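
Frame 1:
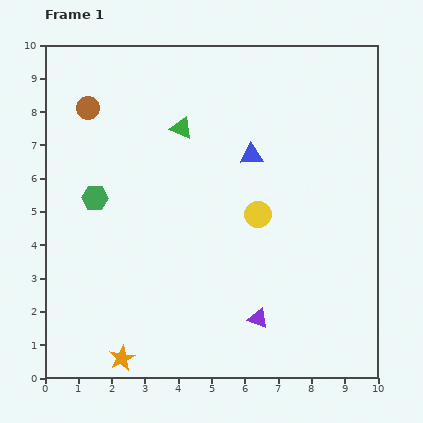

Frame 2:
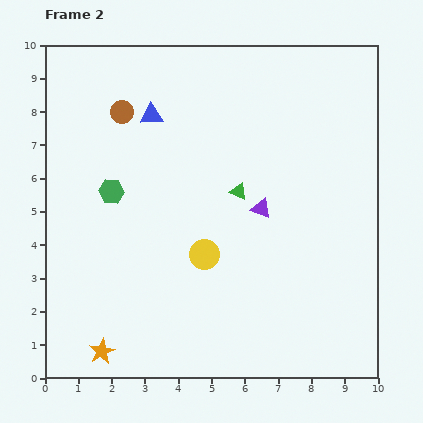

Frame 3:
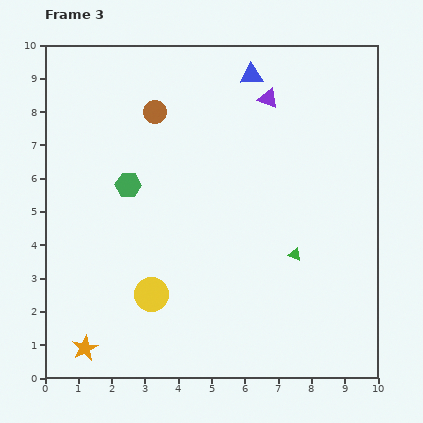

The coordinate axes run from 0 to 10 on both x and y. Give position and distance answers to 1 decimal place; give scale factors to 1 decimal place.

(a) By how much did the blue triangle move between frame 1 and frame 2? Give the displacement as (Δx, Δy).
(-3.0, 1.2)

The blue triangle was at (6.2, 6.7) in frame 1 and (3.2, 7.9) in frame 2.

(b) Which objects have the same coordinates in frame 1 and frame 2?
none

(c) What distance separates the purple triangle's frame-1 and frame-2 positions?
3.3

The purple triangle moved from (6.4, 1.8) to (6.5, 5.1), a distance of √(0.1² + 3.3²) ≈ 3.3.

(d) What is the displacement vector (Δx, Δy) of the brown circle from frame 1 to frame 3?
(2.0, -0.1)

The brown circle was at (1.3, 8.1) in frame 1 and (3.3, 8.0) in frame 3.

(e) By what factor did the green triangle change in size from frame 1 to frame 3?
0.6×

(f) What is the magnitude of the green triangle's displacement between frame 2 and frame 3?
2.5

The green triangle moved from (5.8, 5.6) to (7.5, 3.7), a distance of √(1.7² + 1.9²) ≈ 2.5.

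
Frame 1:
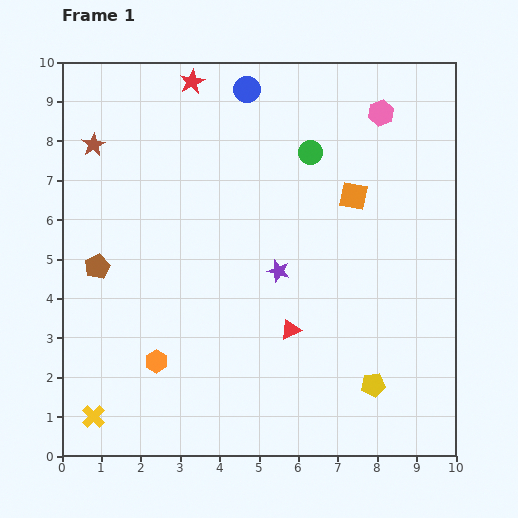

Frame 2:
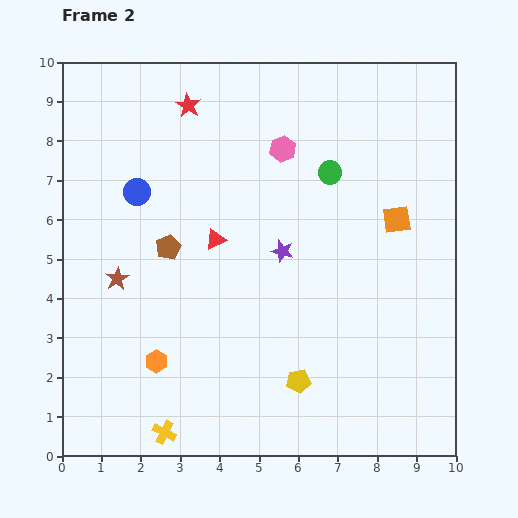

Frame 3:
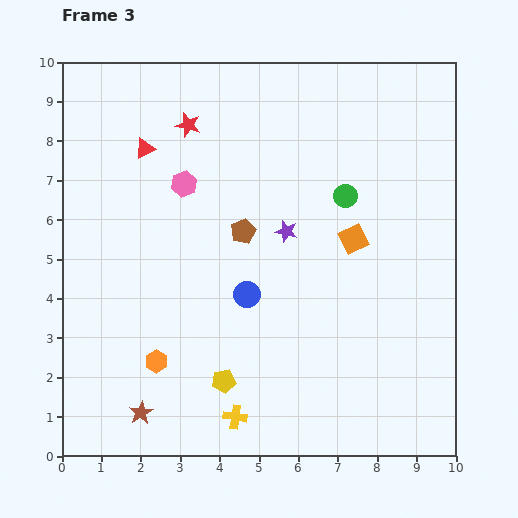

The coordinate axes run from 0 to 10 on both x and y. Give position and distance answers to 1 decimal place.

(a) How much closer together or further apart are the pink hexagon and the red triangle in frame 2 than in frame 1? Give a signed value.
-3.1

Distance in frame 1: 6.0. Distance in frame 2: 2.9.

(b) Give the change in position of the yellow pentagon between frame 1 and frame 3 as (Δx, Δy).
(-3.8, 0.1)

The yellow pentagon was at (7.9, 1.8) in frame 1 and (4.1, 1.9) in frame 3.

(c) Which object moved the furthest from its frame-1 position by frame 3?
the brown star

(moved 6.9; next 5.9)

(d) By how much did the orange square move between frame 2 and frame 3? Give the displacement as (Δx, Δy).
(-1.1, -0.5)

The orange square was at (8.5, 6.0) in frame 2 and (7.4, 5.5) in frame 3.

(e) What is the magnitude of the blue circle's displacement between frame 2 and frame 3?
3.8

The blue circle moved from (1.9, 6.7) to (4.7, 4.1), a distance of √(2.8² + 2.6²) ≈ 3.8.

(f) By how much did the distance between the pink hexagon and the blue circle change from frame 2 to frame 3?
-0.7

Distance in frame 2: 3.9. Distance in frame 3: 3.2.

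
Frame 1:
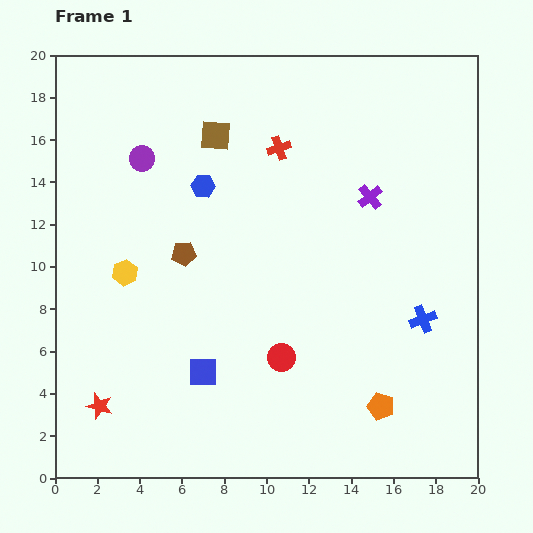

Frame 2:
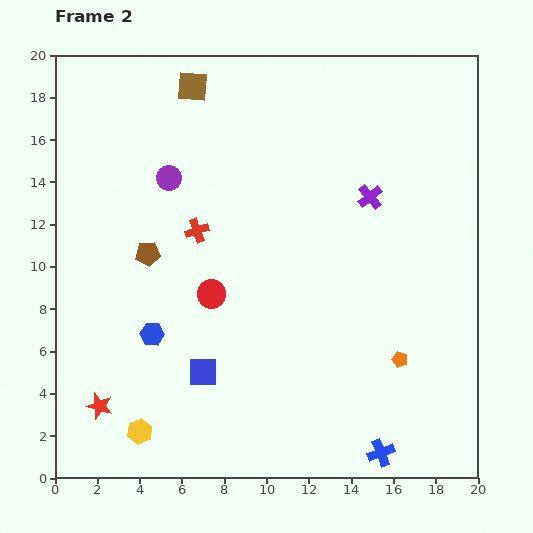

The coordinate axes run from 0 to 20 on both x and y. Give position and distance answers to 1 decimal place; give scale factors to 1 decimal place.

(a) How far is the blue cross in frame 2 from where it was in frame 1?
6.6

The blue cross moved from (17.4, 7.5) to (15.4, 1.2), a distance of √(2.0² + 6.3²) ≈ 6.6.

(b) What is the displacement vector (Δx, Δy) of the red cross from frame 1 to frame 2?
(-3.9, -3.9)

The red cross was at (10.6, 15.6) in frame 1 and (6.7, 11.7) in frame 2.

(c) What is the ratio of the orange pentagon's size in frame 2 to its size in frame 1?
0.6×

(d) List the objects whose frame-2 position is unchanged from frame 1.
the purple cross, the blue square, the red star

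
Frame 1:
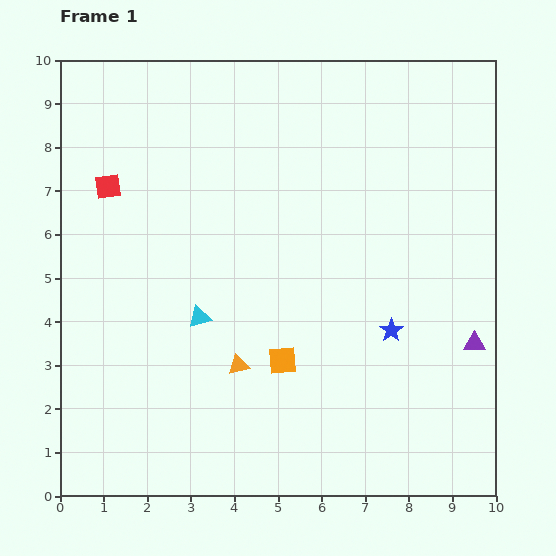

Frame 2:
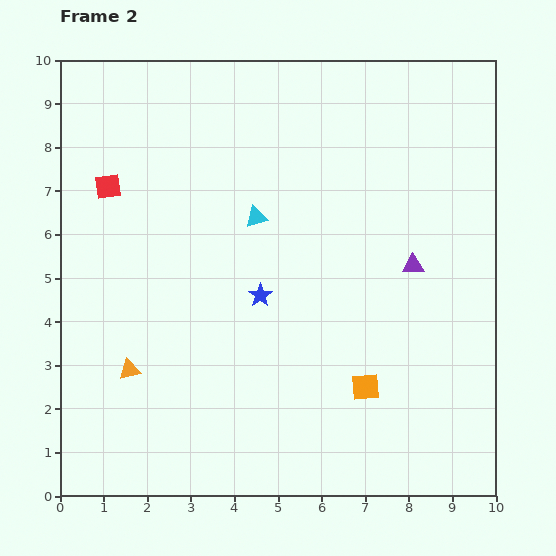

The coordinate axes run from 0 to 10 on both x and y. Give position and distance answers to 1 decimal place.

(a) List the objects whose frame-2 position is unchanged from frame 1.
the red square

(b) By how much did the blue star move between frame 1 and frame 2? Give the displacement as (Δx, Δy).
(-3.0, 0.8)

The blue star was at (7.6, 3.8) in frame 1 and (4.6, 4.6) in frame 2.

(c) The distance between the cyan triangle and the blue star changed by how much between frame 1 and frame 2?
-2.6

Distance in frame 1: 4.4. Distance in frame 2: 1.8.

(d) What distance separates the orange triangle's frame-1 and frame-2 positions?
2.5

The orange triangle moved from (4.1, 3.0) to (1.6, 2.9), a distance of √(2.5² + 0.1²) ≈ 2.5.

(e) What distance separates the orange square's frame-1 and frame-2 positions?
2.0

The orange square moved from (5.1, 3.1) to (7.0, 2.5), a distance of √(1.9² + 0.6²) ≈ 2.0.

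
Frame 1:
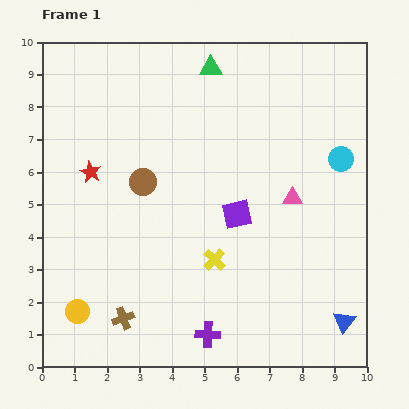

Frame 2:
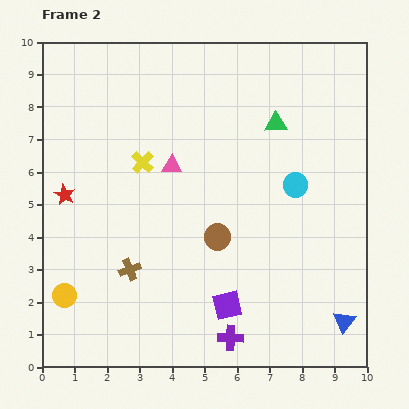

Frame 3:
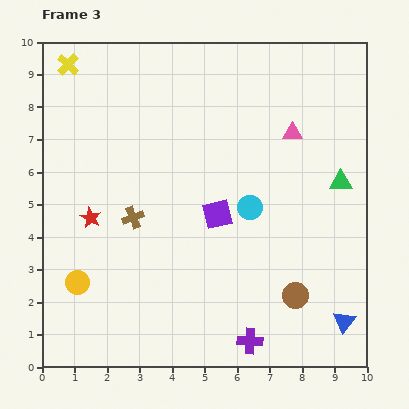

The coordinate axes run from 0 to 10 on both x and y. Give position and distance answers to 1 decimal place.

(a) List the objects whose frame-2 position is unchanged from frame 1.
the blue triangle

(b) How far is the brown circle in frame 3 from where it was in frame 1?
5.9

The brown circle moved from (3.1, 5.7) to (7.8, 2.2), a distance of √(4.7² + 3.5²) ≈ 5.9.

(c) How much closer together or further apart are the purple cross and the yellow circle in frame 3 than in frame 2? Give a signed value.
+0.3

Distance in frame 2: 5.3. Distance in frame 3: 5.6.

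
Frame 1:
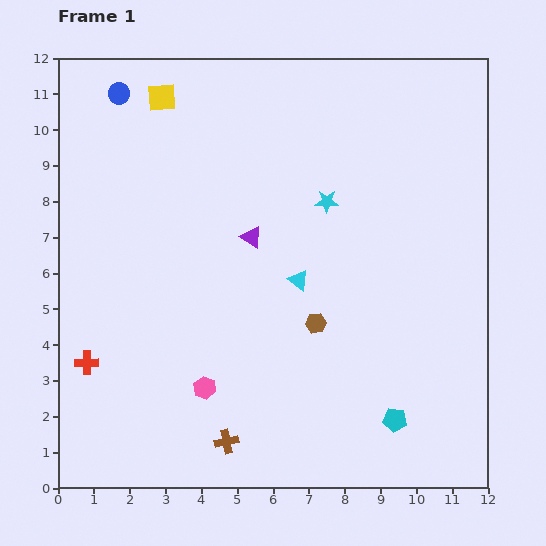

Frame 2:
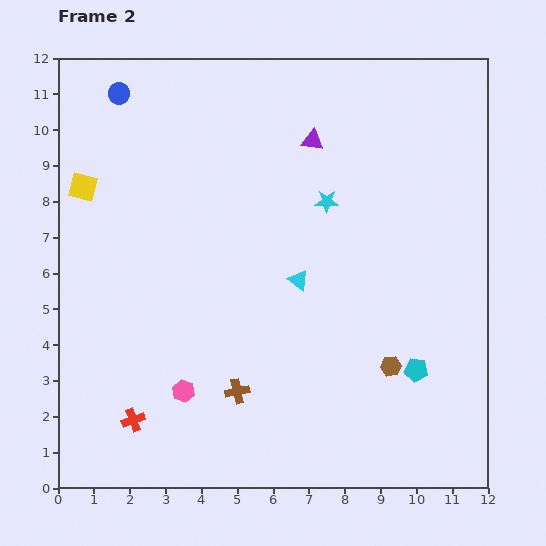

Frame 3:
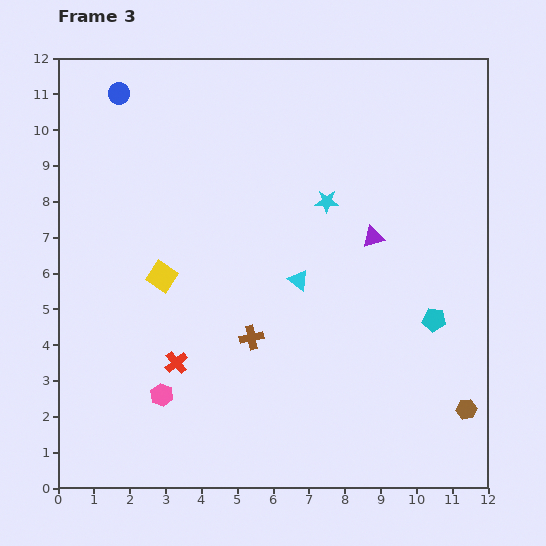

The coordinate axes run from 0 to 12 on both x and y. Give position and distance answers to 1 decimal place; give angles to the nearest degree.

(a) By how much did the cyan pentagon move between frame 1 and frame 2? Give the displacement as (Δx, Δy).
(0.6, 1.4)

The cyan pentagon was at (9.4, 1.9) in frame 1 and (10.0, 3.3) in frame 2.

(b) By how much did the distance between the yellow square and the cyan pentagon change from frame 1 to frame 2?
-0.5

Distance in frame 1: 11.1. Distance in frame 2: 10.6.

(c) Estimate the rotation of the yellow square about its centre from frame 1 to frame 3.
38° clockwise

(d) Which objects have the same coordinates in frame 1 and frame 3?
the cyan star, the cyan triangle, the blue circle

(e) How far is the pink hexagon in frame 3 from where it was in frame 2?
0.6

The pink hexagon moved from (3.5, 2.7) to (2.9, 2.6), a distance of √(0.6² + 0.1²) ≈ 0.6.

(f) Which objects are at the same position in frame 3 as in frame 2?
the cyan star, the cyan triangle, the blue circle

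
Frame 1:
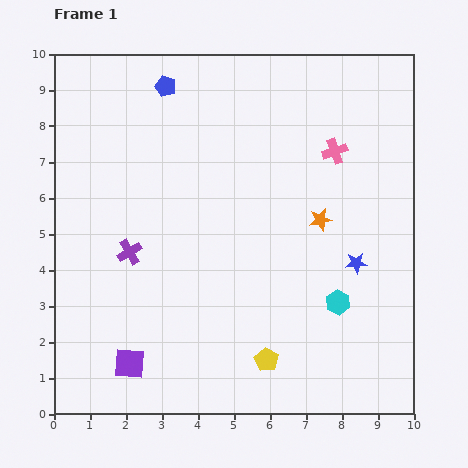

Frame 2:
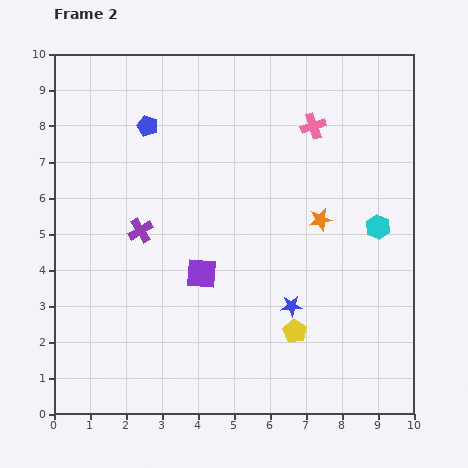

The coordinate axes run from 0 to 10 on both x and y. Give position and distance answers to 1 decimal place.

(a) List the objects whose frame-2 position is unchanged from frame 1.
the orange star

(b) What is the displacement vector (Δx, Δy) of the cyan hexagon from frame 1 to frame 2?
(1.1, 2.1)

The cyan hexagon was at (7.9, 3.1) in frame 1 and (9.0, 5.2) in frame 2.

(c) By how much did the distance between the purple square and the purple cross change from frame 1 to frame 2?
-1.0

Distance in frame 1: 3.1. Distance in frame 2: 2.1.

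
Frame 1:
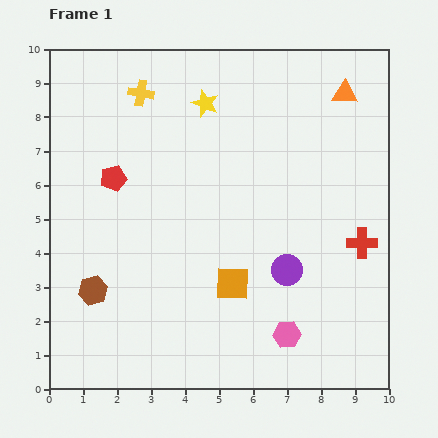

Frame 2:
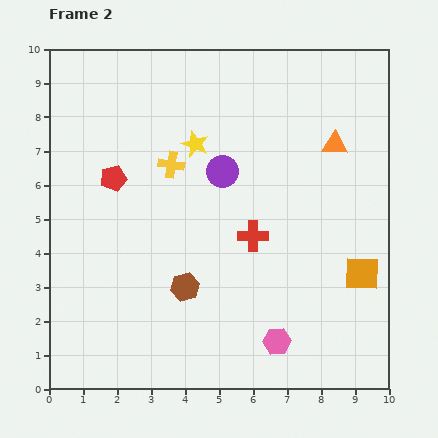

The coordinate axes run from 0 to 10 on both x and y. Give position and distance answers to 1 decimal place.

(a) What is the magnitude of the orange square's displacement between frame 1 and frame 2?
3.8

The orange square moved from (5.4, 3.1) to (9.2, 3.4), a distance of √(3.8² + 0.3²) ≈ 3.8.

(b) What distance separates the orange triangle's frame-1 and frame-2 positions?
1.5

The orange triangle moved from (8.7, 8.7) to (8.4, 7.2), a distance of √(0.3² + 1.5²) ≈ 1.5.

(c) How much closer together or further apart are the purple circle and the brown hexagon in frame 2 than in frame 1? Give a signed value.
-2.1

Distance in frame 1: 5.7. Distance in frame 2: 3.6.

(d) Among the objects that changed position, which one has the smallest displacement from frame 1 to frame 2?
the pink hexagon

(moved 0.4)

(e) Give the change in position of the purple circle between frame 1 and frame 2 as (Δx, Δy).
(-1.9, 2.9)

The purple circle was at (7.0, 3.5) in frame 1 and (5.1, 6.4) in frame 2.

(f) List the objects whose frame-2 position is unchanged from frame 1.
the red pentagon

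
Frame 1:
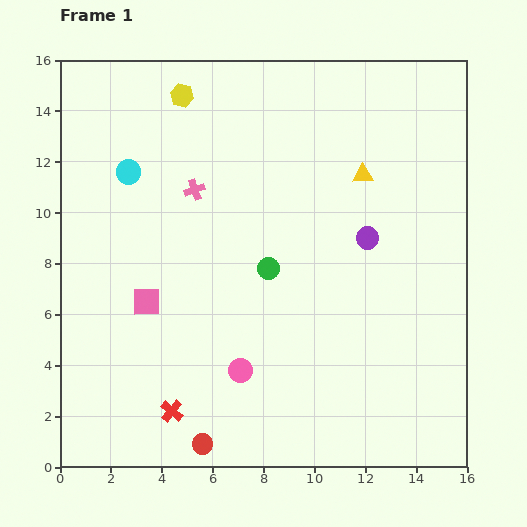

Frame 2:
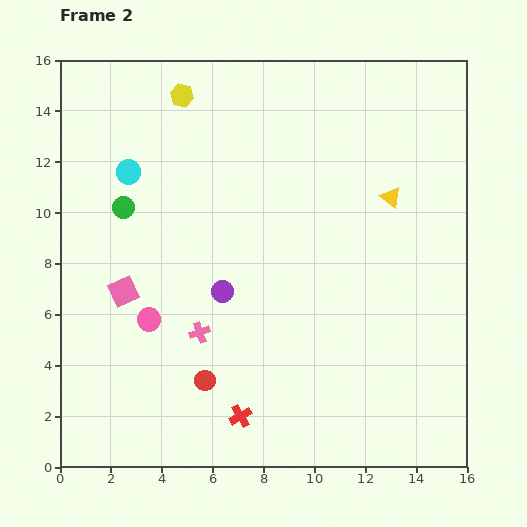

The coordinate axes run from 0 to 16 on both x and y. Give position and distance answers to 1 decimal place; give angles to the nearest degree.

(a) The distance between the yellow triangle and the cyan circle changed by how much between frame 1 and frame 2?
+1.1

Distance in frame 1: 9.2. Distance in frame 2: 10.3.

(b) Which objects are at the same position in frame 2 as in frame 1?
the cyan circle, the yellow hexagon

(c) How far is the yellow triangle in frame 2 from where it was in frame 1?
1.4

The yellow triangle moved from (11.9, 11.5) to (13.0, 10.6), a distance of √(1.1² + 0.9²) ≈ 1.4.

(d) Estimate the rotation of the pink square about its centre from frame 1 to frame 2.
23° counter-clockwise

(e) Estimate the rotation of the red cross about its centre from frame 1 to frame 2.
21° clockwise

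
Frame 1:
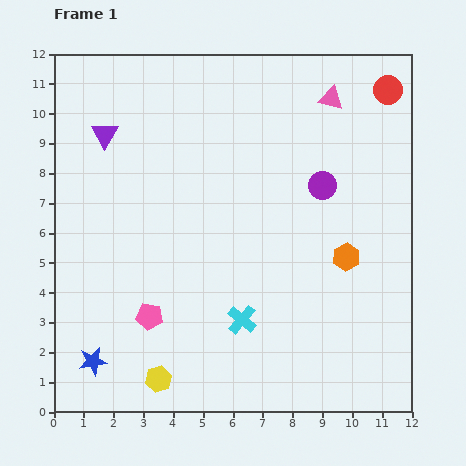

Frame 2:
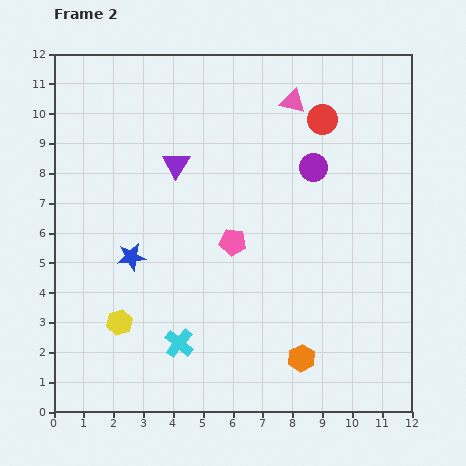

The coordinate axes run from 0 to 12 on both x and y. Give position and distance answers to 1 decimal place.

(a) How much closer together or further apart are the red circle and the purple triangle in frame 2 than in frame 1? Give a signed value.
-4.5

Distance in frame 1: 9.6. Distance in frame 2: 5.1.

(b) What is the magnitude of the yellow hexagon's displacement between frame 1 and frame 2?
2.3

The yellow hexagon moved from (3.5, 1.1) to (2.2, 3.0), a distance of √(1.3² + 1.9²) ≈ 2.3.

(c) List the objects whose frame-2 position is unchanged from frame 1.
none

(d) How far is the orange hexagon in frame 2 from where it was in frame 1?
3.7

The orange hexagon moved from (9.8, 5.2) to (8.3, 1.8), a distance of √(1.5² + 3.4²) ≈ 3.7.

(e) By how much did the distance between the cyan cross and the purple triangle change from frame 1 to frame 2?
-1.7

Distance in frame 1: 7.7. Distance in frame 2: 6.0.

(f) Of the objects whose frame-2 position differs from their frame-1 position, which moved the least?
the purple circle

(moved 0.7)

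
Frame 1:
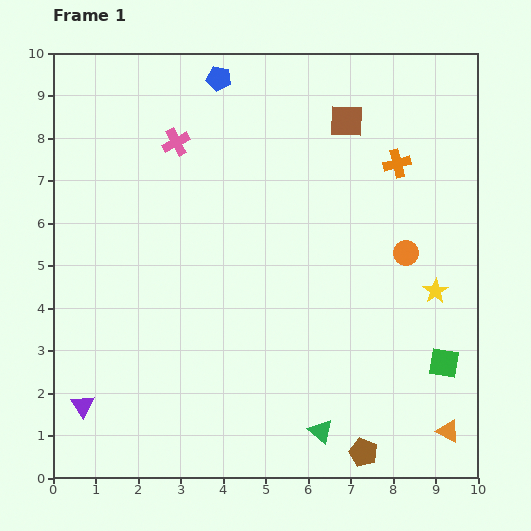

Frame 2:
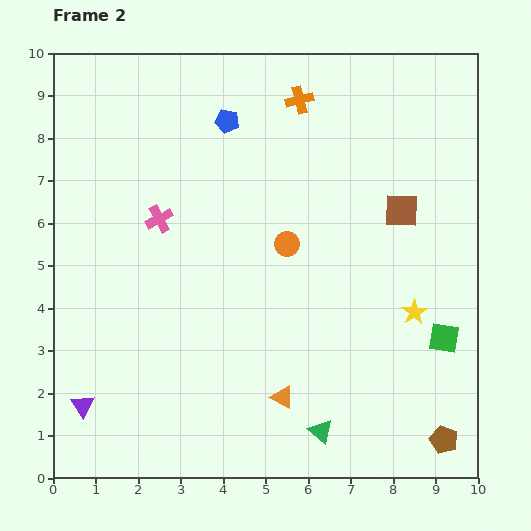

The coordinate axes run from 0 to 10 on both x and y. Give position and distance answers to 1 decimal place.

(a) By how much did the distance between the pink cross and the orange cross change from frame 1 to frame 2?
-0.9

Distance in frame 1: 5.2. Distance in frame 2: 4.3.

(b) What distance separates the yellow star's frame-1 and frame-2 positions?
0.7

The yellow star moved from (9.0, 4.4) to (8.5, 3.9), a distance of √(0.5² + 0.5²) ≈ 0.7.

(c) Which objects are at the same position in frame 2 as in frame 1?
the green triangle, the purple triangle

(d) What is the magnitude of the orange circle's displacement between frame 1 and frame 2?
2.8

The orange circle moved from (8.3, 5.3) to (5.5, 5.5), a distance of √(2.8² + 0.2²) ≈ 2.8.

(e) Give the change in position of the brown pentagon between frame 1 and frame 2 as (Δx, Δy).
(1.9, 0.3)

The brown pentagon was at (7.3, 0.6) in frame 1 and (9.2, 0.9) in frame 2.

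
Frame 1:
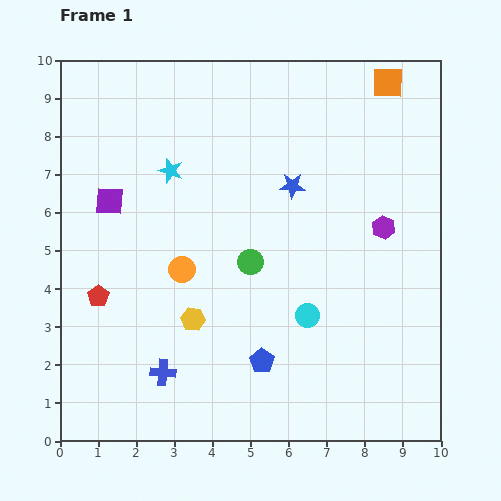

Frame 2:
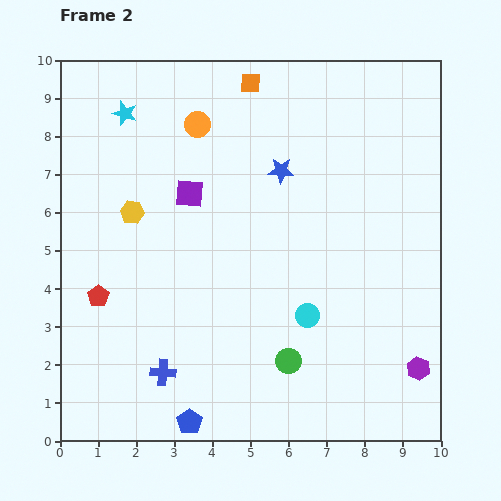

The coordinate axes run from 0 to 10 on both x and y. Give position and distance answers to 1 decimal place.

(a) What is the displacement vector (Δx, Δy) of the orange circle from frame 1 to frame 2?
(0.4, 3.8)

The orange circle was at (3.2, 4.5) in frame 1 and (3.6, 8.3) in frame 2.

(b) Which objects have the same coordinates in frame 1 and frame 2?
the red pentagon, the cyan circle, the blue cross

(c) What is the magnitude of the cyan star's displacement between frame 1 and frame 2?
1.9

The cyan star moved from (2.9, 7.1) to (1.7, 8.6), a distance of √(1.2² + 1.5²) ≈ 1.9.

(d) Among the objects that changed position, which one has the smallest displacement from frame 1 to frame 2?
the blue star

(moved 0.5)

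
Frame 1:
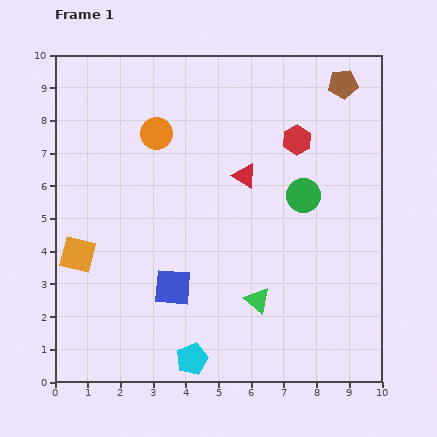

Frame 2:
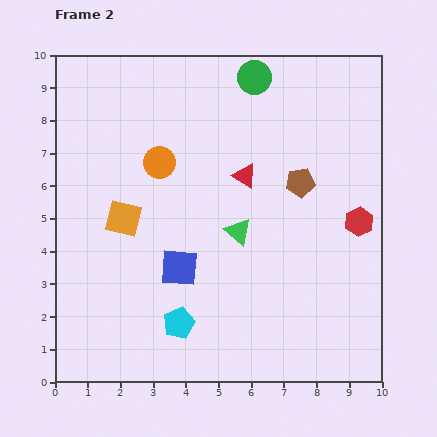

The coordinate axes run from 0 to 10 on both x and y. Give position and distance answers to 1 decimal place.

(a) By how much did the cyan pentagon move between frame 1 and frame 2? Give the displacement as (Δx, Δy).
(-0.4, 1.1)

The cyan pentagon was at (4.2, 0.7) in frame 1 and (3.8, 1.8) in frame 2.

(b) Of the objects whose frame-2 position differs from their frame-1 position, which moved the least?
the blue square

(moved 0.6)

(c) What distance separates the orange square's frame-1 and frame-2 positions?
1.8

The orange square moved from (0.7, 3.9) to (2.1, 5.0), a distance of √(1.4² + 1.1²) ≈ 1.8.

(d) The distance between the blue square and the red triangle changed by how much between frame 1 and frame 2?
-0.6

Distance in frame 1: 4.0. Distance in frame 2: 3.4.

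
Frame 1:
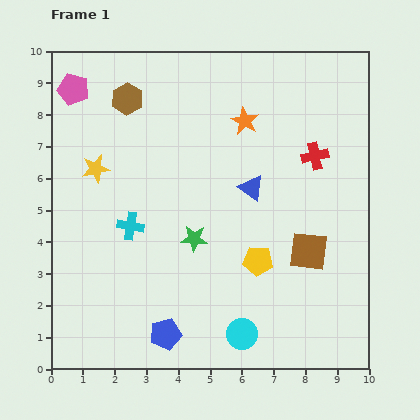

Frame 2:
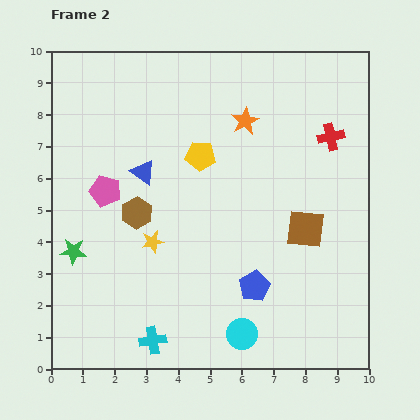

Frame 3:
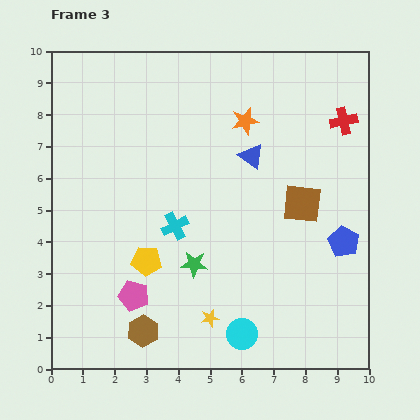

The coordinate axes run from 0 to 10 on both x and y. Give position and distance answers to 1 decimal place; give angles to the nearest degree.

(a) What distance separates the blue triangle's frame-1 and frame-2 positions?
3.4

The blue triangle moved from (6.3, 5.7) to (2.9, 6.2), a distance of √(3.4² + 0.5²) ≈ 3.4.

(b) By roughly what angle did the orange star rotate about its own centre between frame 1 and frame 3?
31° clockwise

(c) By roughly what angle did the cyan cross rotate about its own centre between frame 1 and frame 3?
36° counter-clockwise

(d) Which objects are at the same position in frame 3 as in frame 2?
the cyan circle, the orange star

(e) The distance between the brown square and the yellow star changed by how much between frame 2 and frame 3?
-0.2

Distance in frame 2: 4.8. Distance in frame 3: 4.6.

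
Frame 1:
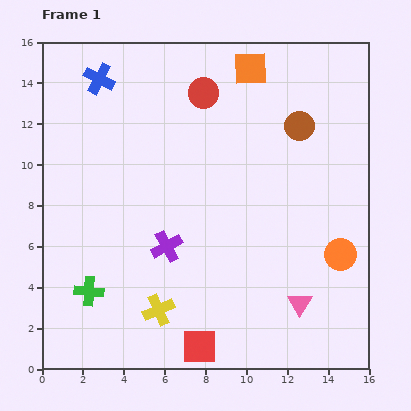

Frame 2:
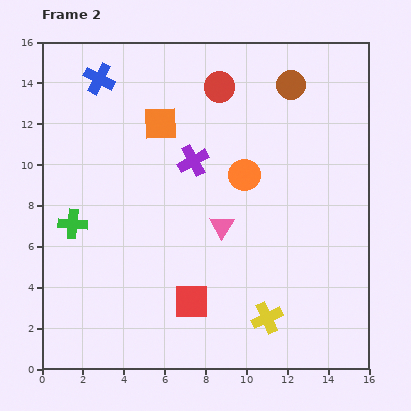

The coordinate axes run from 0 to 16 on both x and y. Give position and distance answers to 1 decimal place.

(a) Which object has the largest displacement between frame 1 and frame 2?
the orange circle

(moved 6.1; next 5.4)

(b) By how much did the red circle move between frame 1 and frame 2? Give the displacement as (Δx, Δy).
(0.8, 0.3)

The red circle was at (7.9, 13.5) in frame 1 and (8.7, 13.8) in frame 2.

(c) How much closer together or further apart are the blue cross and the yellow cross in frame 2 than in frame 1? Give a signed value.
+2.6

Distance in frame 1: 11.7. Distance in frame 2: 14.3.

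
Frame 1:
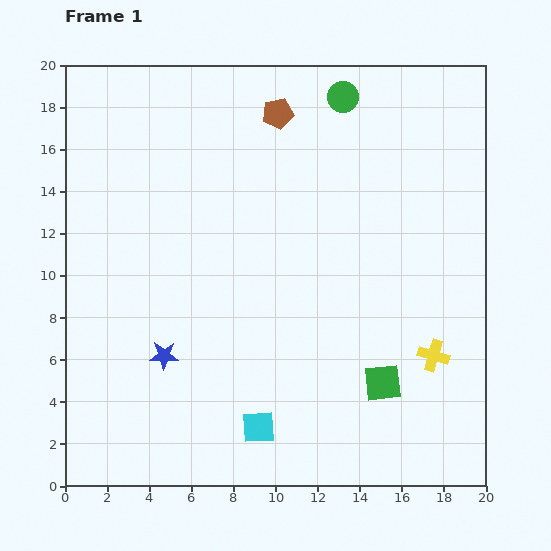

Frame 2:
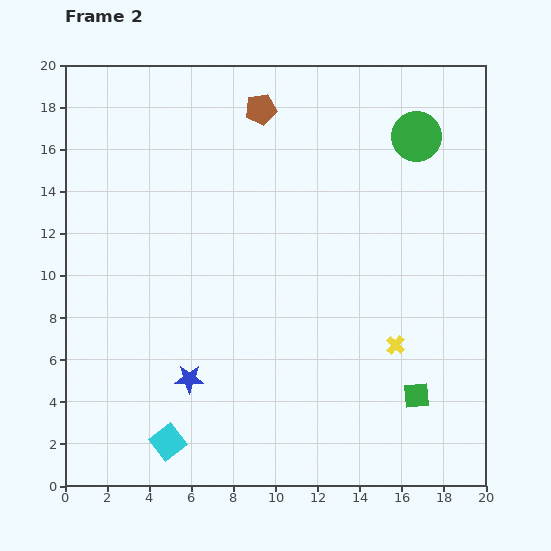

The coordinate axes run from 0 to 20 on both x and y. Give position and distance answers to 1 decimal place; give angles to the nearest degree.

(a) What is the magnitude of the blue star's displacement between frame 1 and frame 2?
1.6

The blue star moved from (4.7, 6.2) to (5.9, 5.1), a distance of √(1.2² + 1.1²) ≈ 1.6.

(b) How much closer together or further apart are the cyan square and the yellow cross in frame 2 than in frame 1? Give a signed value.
+2.7

Distance in frame 1: 9.0. Distance in frame 2: 11.7.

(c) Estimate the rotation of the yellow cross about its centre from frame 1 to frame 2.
26° clockwise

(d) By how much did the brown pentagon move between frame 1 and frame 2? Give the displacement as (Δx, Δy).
(-0.8, 0.2)

The brown pentagon was at (10.1, 17.7) in frame 1 and (9.3, 17.9) in frame 2.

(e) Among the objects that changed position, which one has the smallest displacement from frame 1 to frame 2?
the brown pentagon

(moved 0.8)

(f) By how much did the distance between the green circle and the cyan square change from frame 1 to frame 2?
+2.5

Distance in frame 1: 16.2. Distance in frame 2: 18.7.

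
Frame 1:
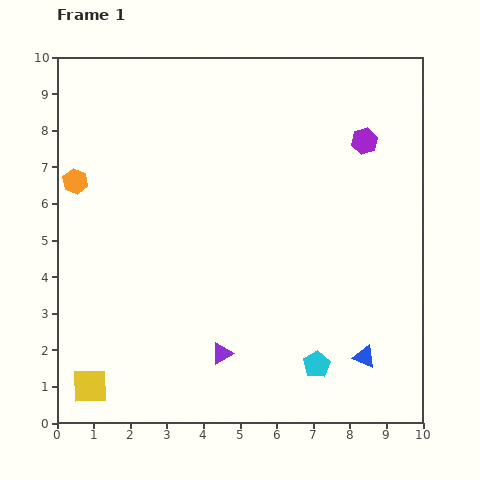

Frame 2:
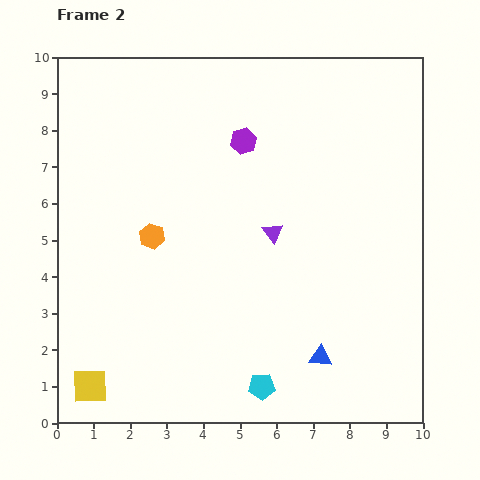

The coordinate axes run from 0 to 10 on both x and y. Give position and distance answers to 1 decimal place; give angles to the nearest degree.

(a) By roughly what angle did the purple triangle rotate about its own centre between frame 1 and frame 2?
34° counter-clockwise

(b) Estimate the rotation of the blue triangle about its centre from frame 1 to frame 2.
18° counter-clockwise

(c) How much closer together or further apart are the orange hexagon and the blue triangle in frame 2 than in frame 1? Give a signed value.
-3.5

Distance in frame 1: 9.2. Distance in frame 2: 5.7.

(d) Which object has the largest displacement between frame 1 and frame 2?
the purple triangle

(moved 3.6; next 3.3)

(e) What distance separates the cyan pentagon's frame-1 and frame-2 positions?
1.6

The cyan pentagon moved from (7.1, 1.6) to (5.6, 1.0), a distance of √(1.5² + 0.6²) ≈ 1.6.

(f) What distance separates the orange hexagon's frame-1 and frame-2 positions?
2.6

The orange hexagon moved from (0.5, 6.6) to (2.6, 5.1), a distance of √(2.1² + 1.5²) ≈ 2.6.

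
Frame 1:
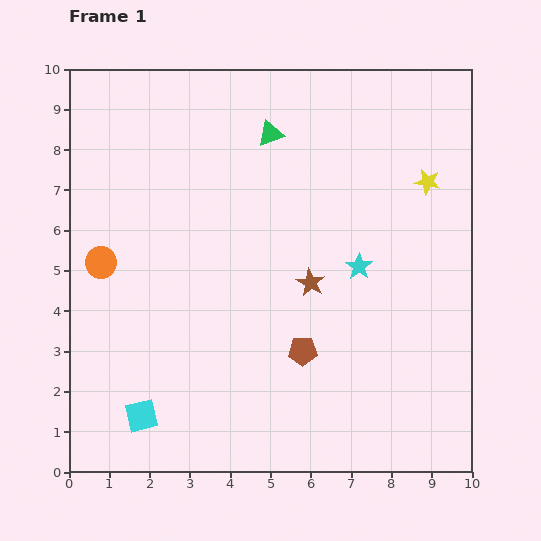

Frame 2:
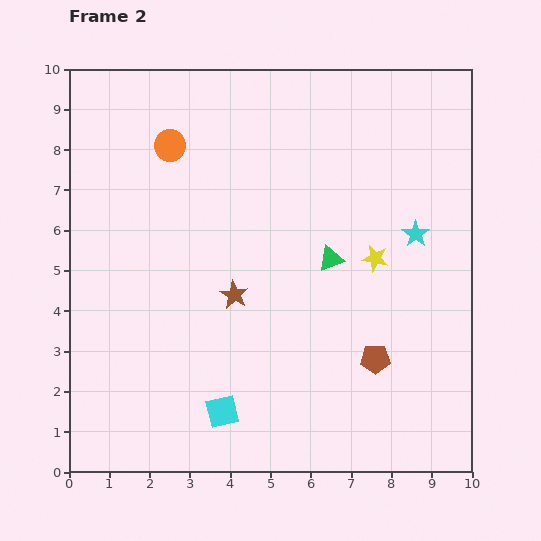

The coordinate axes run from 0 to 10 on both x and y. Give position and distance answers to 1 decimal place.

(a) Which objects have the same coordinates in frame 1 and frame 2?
none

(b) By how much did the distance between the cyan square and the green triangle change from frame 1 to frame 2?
-3.0

Distance in frame 1: 7.7. Distance in frame 2: 4.7.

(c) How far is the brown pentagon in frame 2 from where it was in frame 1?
1.8

The brown pentagon moved from (5.8, 3.0) to (7.6, 2.8), a distance of √(1.8² + 0.2²) ≈ 1.8.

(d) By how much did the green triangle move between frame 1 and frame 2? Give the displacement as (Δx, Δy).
(1.5, -3.1)

The green triangle was at (5.0, 8.4) in frame 1 and (6.5, 5.3) in frame 2.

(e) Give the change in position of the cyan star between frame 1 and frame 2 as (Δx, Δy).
(1.4, 0.8)

The cyan star was at (7.2, 5.1) in frame 1 and (8.6, 5.9) in frame 2.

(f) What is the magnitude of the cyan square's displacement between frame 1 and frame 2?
2.0

The cyan square moved from (1.8, 1.4) to (3.8, 1.5), a distance of √(2.0² + 0.1²) ≈ 2.0.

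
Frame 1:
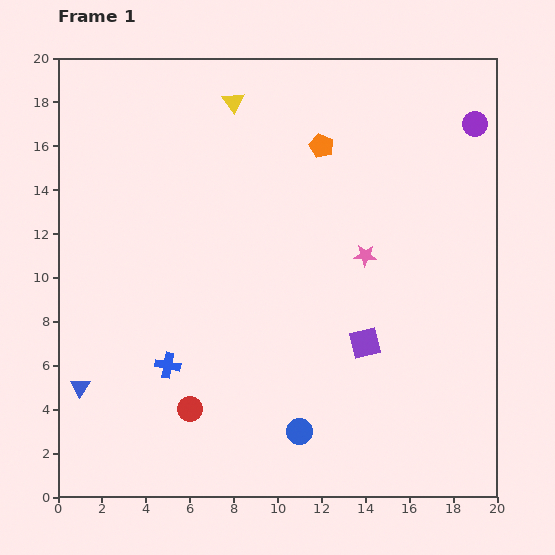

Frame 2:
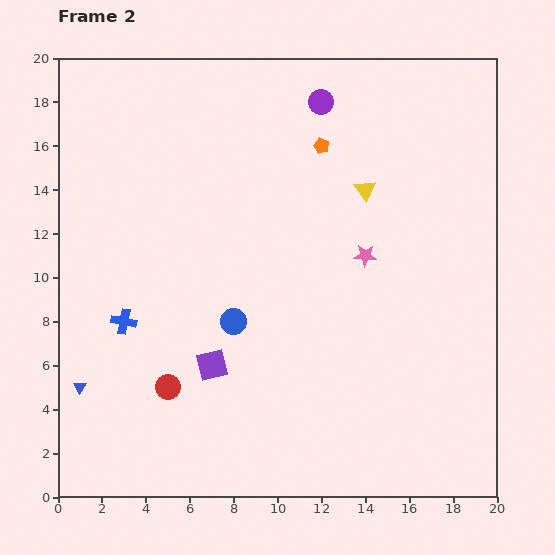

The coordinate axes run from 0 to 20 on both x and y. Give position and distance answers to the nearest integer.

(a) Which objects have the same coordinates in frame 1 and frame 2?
the orange pentagon, the pink star, the blue triangle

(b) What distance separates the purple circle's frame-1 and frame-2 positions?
7

The purple circle moved from (19, 17) to (12, 18), a distance of √(7² + 1²) ≈ 7.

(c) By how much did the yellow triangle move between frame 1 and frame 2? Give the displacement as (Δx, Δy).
(6, -4)

The yellow triangle was at (8, 18) in frame 1 and (14, 14) in frame 2.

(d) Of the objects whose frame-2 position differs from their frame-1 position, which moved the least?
the red circle

(moved 1)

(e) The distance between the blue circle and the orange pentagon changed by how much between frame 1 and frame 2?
-4

Distance in frame 1: 13. Distance in frame 2: 9.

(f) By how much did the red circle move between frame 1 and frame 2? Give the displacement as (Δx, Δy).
(-1, 1)

The red circle was at (6, 4) in frame 1 and (5, 5) in frame 2.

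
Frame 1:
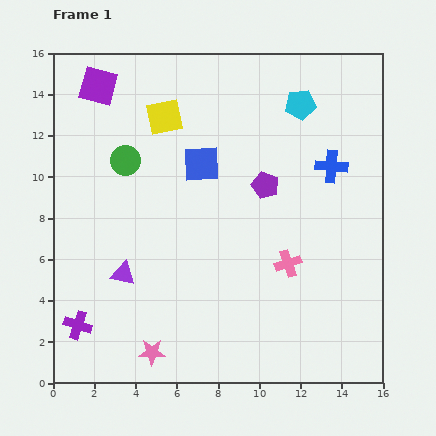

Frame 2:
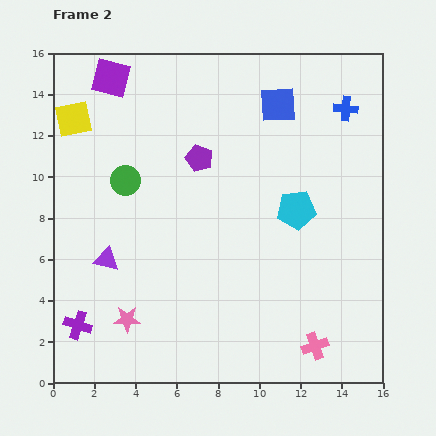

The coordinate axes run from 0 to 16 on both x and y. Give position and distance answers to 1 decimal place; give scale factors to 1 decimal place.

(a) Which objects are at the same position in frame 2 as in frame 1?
the purple cross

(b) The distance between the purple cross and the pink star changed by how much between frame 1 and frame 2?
-1.4

Distance in frame 1: 3.8. Distance in frame 2: 2.4.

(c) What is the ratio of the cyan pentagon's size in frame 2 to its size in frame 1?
1.3×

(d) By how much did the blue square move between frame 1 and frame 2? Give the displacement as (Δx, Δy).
(3.7, 2.9)

The blue square was at (7.2, 10.6) in frame 1 and (10.9, 13.5) in frame 2.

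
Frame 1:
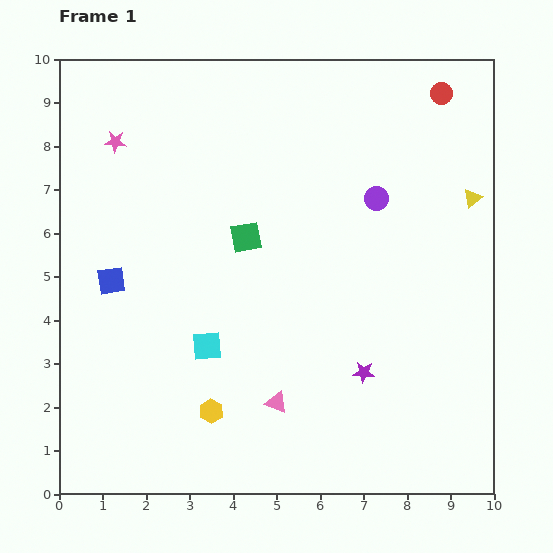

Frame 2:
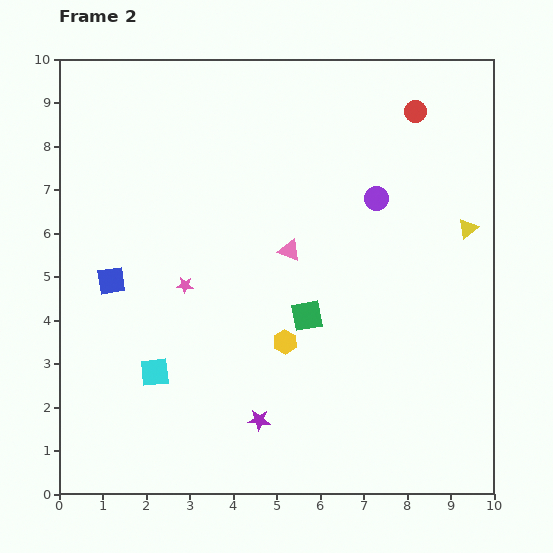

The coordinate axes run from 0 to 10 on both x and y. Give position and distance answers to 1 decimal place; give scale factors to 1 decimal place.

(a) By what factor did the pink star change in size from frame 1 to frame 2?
0.8×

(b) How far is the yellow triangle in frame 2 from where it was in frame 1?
0.7

The yellow triangle moved from (9.5, 6.8) to (9.4, 6.1), a distance of √(0.1² + 0.7²) ≈ 0.7.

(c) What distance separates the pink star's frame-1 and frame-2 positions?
3.7

The pink star moved from (1.3, 8.1) to (2.9, 4.8), a distance of √(1.6² + 3.3²) ≈ 3.7.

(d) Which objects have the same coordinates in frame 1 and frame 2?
the purple circle, the blue square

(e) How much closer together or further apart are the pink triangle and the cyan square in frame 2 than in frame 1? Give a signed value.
+2.1

Distance in frame 1: 2.1. Distance in frame 2: 4.2.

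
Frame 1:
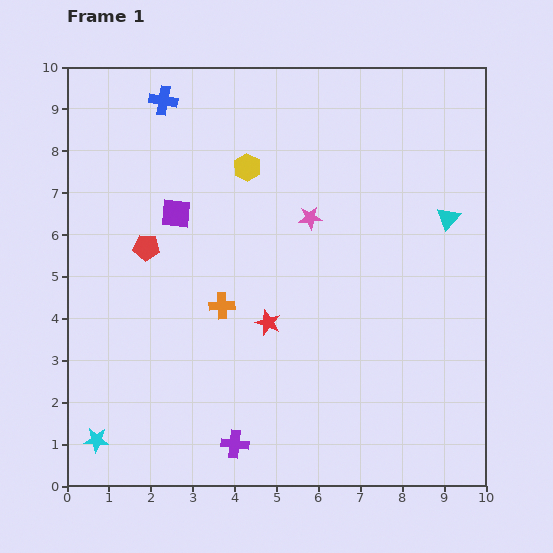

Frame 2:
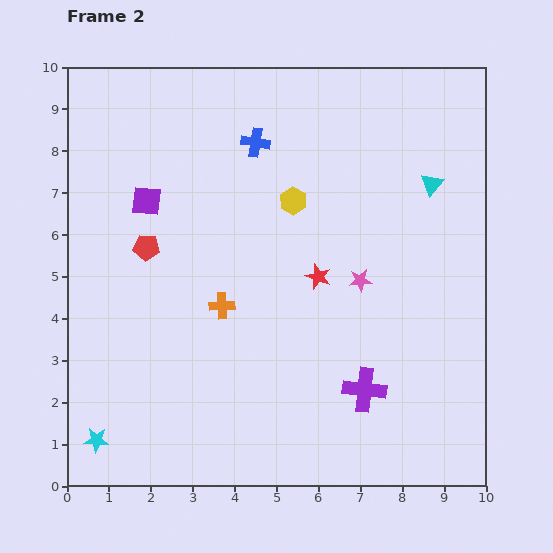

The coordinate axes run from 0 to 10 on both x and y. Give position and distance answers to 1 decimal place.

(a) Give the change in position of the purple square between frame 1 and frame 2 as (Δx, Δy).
(-0.7, 0.3)

The purple square was at (2.6, 6.5) in frame 1 and (1.9, 6.8) in frame 2.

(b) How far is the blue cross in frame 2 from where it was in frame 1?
2.4

The blue cross moved from (2.3, 9.2) to (4.5, 8.2), a distance of √(2.2² + 1.0²) ≈ 2.4.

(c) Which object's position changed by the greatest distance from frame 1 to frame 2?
the purple cross

(moved 3.4; next 2.4)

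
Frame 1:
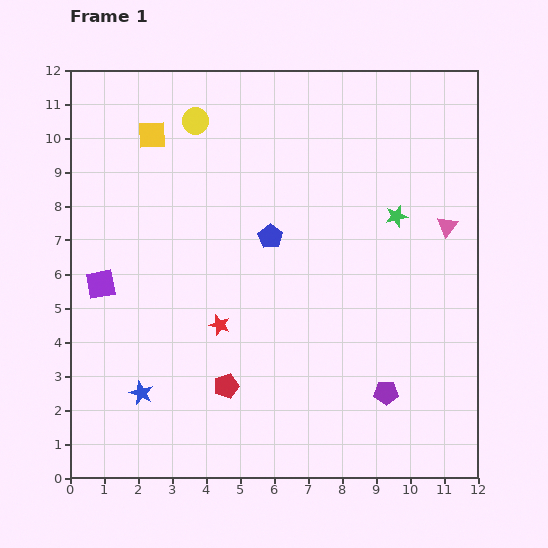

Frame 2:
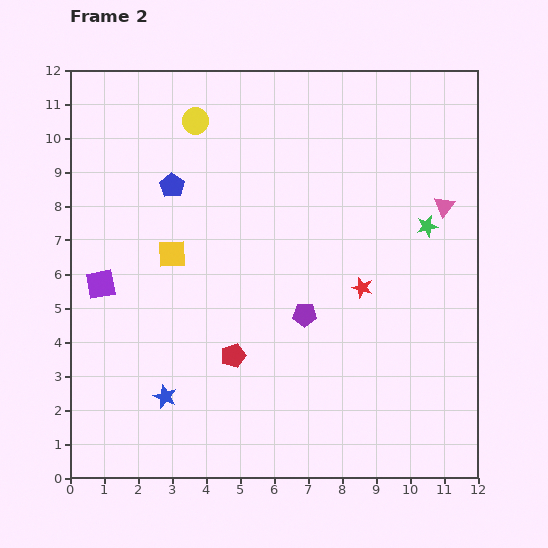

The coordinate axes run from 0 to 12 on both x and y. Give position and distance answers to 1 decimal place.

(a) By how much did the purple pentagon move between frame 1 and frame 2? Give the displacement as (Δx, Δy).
(-2.4, 2.3)

The purple pentagon was at (9.3, 2.5) in frame 1 and (6.9, 4.8) in frame 2.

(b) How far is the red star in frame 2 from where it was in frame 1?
4.3

The red star moved from (4.4, 4.5) to (8.6, 5.6), a distance of √(4.2² + 1.1²) ≈ 4.3.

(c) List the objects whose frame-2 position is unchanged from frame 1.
the yellow circle, the purple square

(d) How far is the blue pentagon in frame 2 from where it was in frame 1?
3.3

The blue pentagon moved from (5.9, 7.1) to (3.0, 8.6), a distance of √(2.9² + 1.5²) ≈ 3.3.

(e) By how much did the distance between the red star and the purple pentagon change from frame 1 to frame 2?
-3.4

Distance in frame 1: 5.3. Distance in frame 2: 1.9.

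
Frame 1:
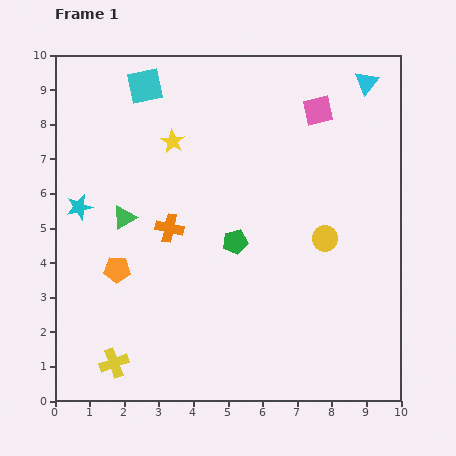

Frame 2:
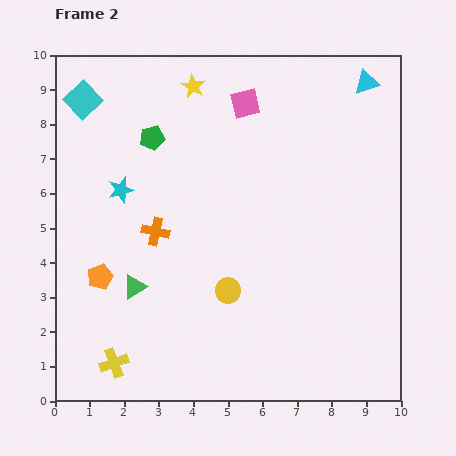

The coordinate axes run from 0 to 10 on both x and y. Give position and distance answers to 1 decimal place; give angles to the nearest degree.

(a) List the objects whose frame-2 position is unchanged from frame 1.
the cyan triangle, the yellow cross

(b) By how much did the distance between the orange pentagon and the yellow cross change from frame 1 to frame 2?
-0.2

Distance in frame 1: 2.7. Distance in frame 2: 2.5.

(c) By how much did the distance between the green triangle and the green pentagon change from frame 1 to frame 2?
+1.0

Distance in frame 1: 3.3. Distance in frame 2: 4.3.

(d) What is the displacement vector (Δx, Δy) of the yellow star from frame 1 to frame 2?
(0.6, 1.6)

The yellow star was at (3.4, 7.5) in frame 1 and (4.0, 9.1) in frame 2.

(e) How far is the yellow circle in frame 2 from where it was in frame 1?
3.2

The yellow circle moved from (7.8, 4.7) to (5.0, 3.2), a distance of √(2.8² + 1.5²) ≈ 3.2.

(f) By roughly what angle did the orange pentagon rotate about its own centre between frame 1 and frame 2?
25° counter-clockwise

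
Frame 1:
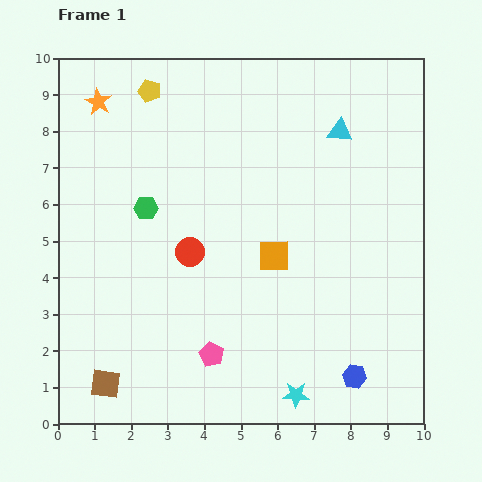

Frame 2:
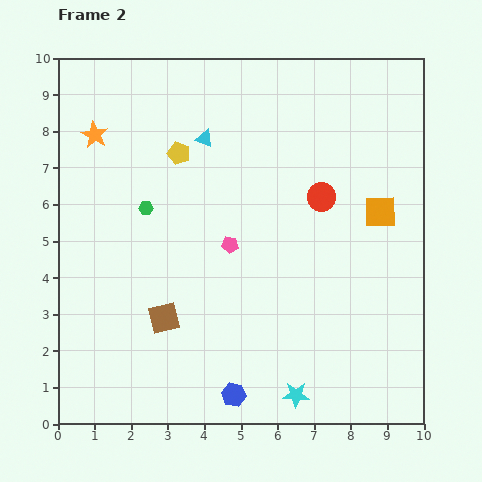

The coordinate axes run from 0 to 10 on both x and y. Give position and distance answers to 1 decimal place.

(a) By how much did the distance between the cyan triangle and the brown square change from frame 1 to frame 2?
-4.4

Distance in frame 1: 9.4. Distance in frame 2: 5.0.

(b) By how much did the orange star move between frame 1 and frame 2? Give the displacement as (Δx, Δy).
(-0.1, -0.9)

The orange star was at (1.1, 8.8) in frame 1 and (1.0, 7.9) in frame 2.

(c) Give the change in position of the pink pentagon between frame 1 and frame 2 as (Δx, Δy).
(0.5, 3.0)

The pink pentagon was at (4.2, 1.9) in frame 1 and (4.7, 4.9) in frame 2.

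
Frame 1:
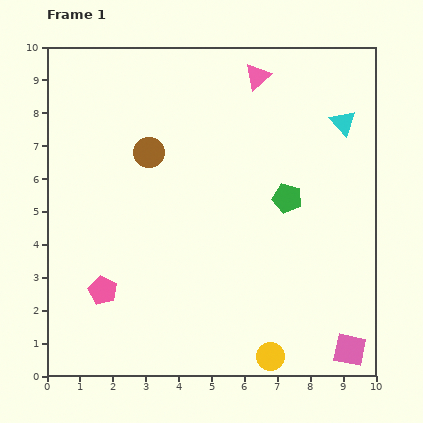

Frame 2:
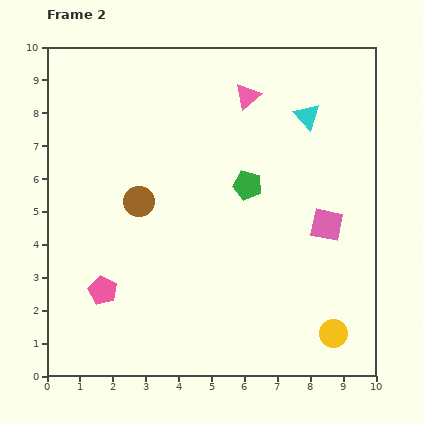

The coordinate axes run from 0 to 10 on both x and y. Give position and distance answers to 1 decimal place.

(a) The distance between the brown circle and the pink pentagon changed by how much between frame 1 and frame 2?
-1.5

Distance in frame 1: 4.4. Distance in frame 2: 2.9.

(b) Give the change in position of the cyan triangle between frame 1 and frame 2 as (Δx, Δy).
(-1.1, 0.2)

The cyan triangle was at (9.0, 7.7) in frame 1 and (7.9, 7.9) in frame 2.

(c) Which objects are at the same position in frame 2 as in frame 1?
the pink pentagon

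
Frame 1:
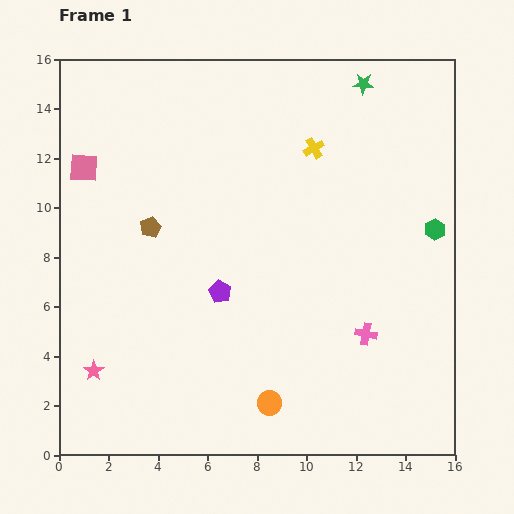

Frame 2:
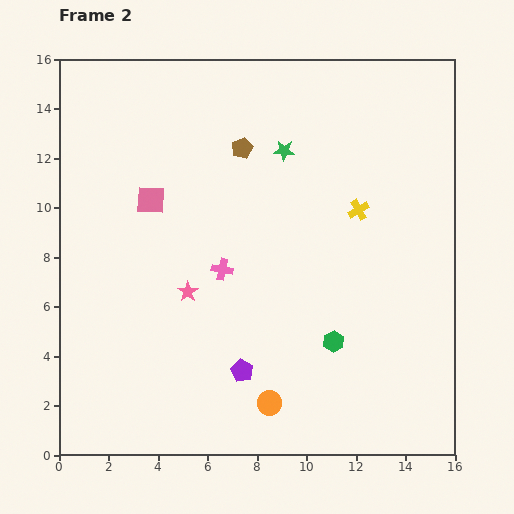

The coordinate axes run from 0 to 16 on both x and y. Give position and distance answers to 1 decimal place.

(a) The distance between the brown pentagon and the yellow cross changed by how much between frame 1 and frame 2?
-2.0

Distance in frame 1: 7.3. Distance in frame 2: 5.3.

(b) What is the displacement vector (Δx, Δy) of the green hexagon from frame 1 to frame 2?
(-4.1, -4.5)

The green hexagon was at (15.2, 9.1) in frame 1 and (11.1, 4.6) in frame 2.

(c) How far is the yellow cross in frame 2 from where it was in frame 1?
3.1

The yellow cross moved from (10.3, 12.4) to (12.1, 9.9), a distance of √(1.8² + 2.5²) ≈ 3.1.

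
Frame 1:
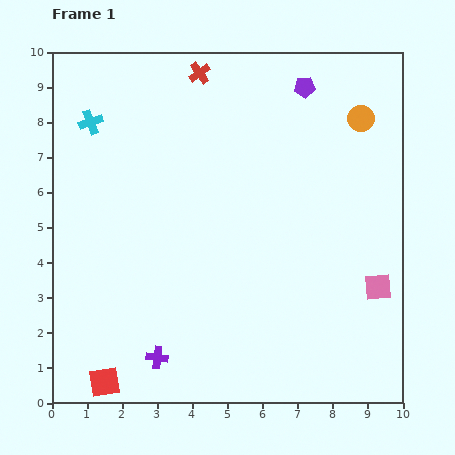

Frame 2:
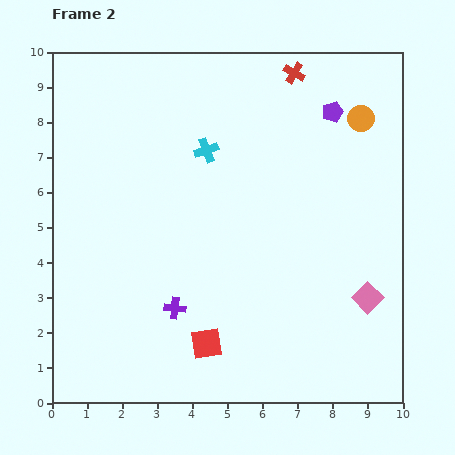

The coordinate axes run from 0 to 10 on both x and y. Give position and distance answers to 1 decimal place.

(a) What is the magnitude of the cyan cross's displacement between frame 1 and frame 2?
3.4

The cyan cross moved from (1.1, 8.0) to (4.4, 7.2), a distance of √(3.3² + 0.8²) ≈ 3.4.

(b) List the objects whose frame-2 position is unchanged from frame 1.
the orange circle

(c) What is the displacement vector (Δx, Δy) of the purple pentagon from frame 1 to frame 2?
(0.8, -0.7)

The purple pentagon was at (7.2, 9.0) in frame 1 and (8.0, 8.3) in frame 2.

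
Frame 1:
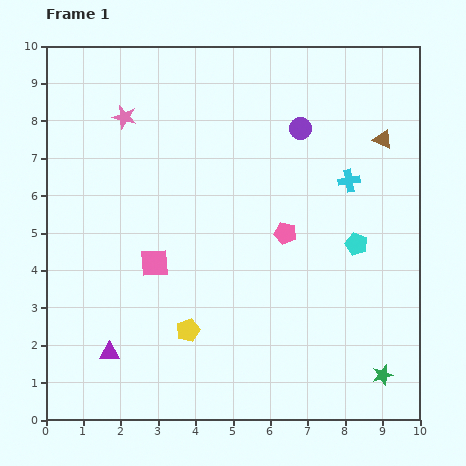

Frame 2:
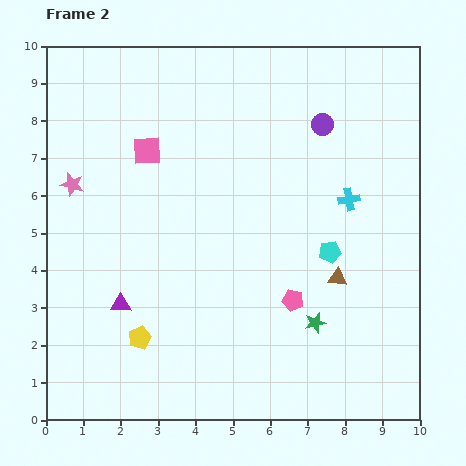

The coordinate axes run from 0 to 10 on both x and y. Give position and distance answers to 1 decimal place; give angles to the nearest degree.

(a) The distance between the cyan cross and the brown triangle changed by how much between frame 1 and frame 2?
+0.7

Distance in frame 1: 1.4. Distance in frame 2: 2.1.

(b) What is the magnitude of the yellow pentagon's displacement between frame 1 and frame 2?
1.3

The yellow pentagon moved from (3.8, 2.4) to (2.5, 2.2), a distance of √(1.3² + 0.2²) ≈ 1.3.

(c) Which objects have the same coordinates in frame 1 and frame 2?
none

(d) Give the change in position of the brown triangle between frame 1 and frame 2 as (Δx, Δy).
(-1.2, -3.7)

The brown triangle was at (9.0, 7.5) in frame 1 and (7.8, 3.8) in frame 2.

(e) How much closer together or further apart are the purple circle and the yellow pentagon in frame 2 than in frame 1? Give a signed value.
+1.3

Distance in frame 1: 6.2. Distance in frame 2: 7.5.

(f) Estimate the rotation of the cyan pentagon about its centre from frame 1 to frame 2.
31° counter-clockwise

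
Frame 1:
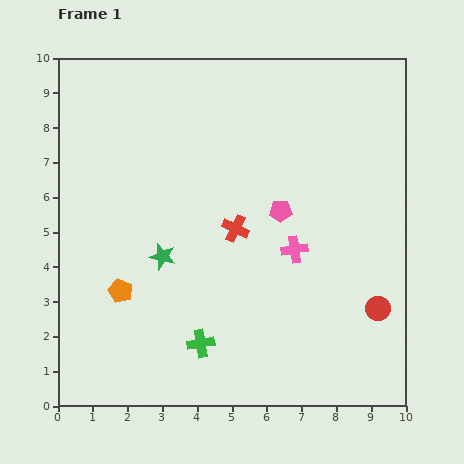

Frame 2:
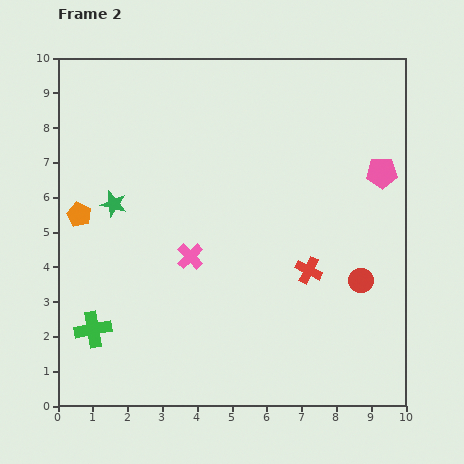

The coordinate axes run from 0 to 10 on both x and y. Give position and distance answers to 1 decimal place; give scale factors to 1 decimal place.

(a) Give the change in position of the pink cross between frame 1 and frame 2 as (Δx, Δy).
(-3.0, -0.2)

The pink cross was at (6.8, 4.5) in frame 1 and (3.8, 4.3) in frame 2.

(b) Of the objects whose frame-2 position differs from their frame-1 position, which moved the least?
the red circle

(moved 0.9)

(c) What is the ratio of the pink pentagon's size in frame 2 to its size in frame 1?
1.4×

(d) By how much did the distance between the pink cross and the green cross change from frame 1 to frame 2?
-0.3

Distance in frame 1: 3.8. Distance in frame 2: 3.5.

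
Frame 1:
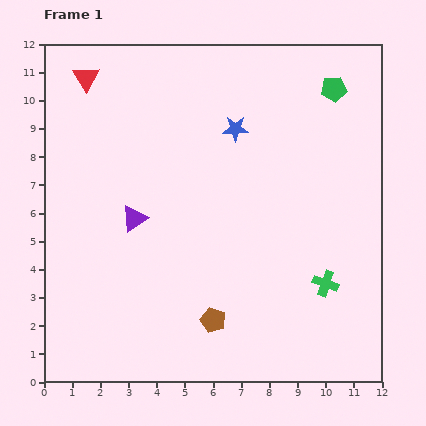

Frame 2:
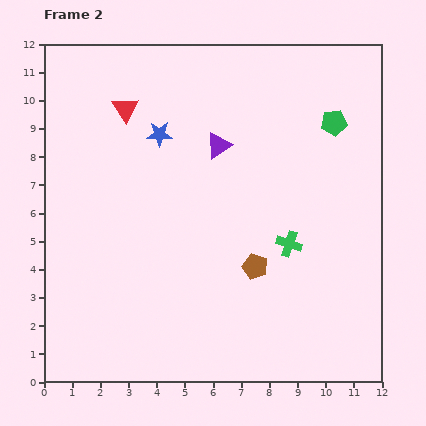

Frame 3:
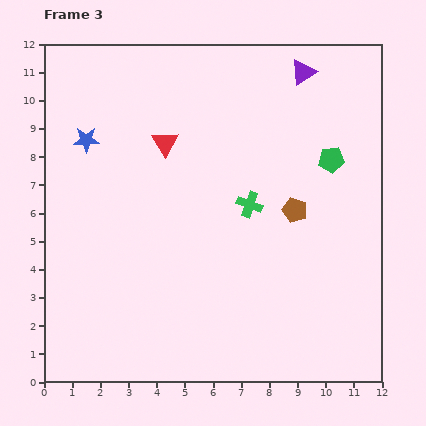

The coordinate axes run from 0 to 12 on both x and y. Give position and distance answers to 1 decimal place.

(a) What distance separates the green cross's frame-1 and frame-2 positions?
1.9

The green cross moved from (10.0, 3.5) to (8.7, 4.9), a distance of √(1.3² + 1.4²) ≈ 1.9.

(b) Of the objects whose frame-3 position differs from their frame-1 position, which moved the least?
the green pentagon

(moved 2.5)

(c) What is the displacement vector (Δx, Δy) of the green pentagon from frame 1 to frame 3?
(-0.1, -2.5)

The green pentagon was at (10.3, 10.4) in frame 1 and (10.2, 7.9) in frame 3.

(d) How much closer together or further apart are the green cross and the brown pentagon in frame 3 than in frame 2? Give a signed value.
+0.2

Distance in frame 2: 1.4. Distance in frame 3: 1.6.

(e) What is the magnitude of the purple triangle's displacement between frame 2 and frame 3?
4.0

The purple triangle moved from (6.2, 8.4) to (9.2, 11.0), a distance of √(3.0² + 2.6²) ≈ 4.0.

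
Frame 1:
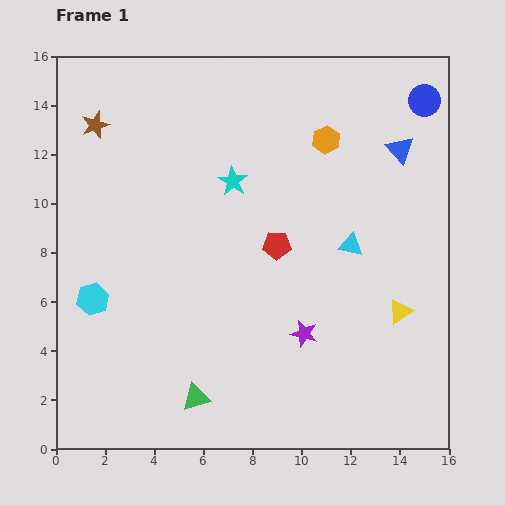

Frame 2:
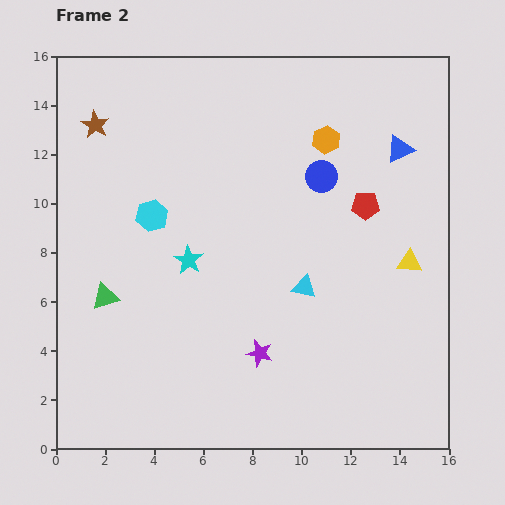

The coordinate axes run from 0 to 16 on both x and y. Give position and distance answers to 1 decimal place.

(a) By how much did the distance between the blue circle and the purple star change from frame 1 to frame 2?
-3.1

Distance in frame 1: 10.7. Distance in frame 2: 7.6.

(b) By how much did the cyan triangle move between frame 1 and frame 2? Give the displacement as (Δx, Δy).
(-1.9, -1.7)

The cyan triangle was at (12.0, 8.3) in frame 1 and (10.1, 6.6) in frame 2.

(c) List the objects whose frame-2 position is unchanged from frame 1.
the blue triangle, the brown star, the orange hexagon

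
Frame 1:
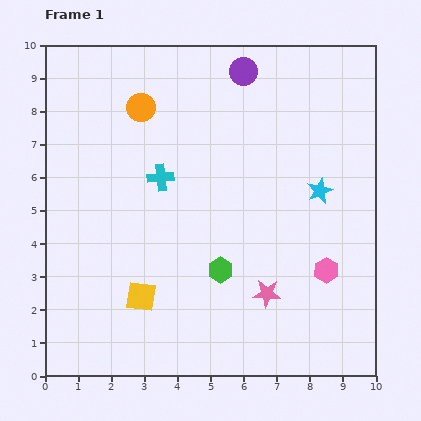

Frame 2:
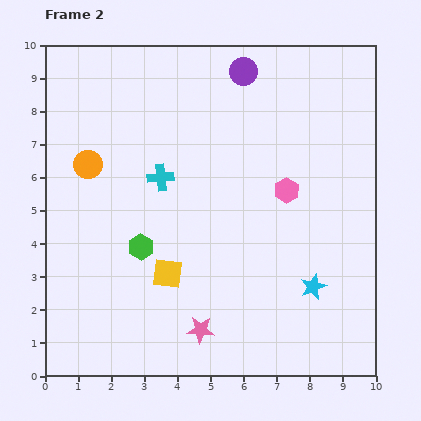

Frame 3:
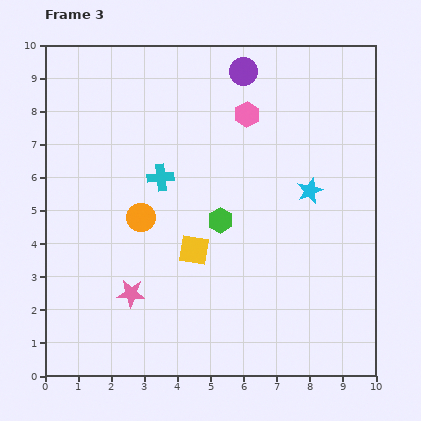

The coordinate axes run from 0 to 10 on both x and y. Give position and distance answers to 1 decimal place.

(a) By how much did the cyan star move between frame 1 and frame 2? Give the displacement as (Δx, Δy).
(-0.2, -2.9)

The cyan star was at (8.3, 5.6) in frame 1 and (8.1, 2.7) in frame 2.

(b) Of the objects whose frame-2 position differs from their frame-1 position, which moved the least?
the yellow square

(moved 1.1)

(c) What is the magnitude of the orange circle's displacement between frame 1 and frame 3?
3.3

The orange circle moved from (2.9, 8.1) to (2.9, 4.8), a distance of √(0.0² + 3.3²) ≈ 3.3.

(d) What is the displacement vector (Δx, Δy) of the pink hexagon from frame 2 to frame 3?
(-1.2, 2.3)

The pink hexagon was at (7.3, 5.6) in frame 2 and (6.1, 7.9) in frame 3.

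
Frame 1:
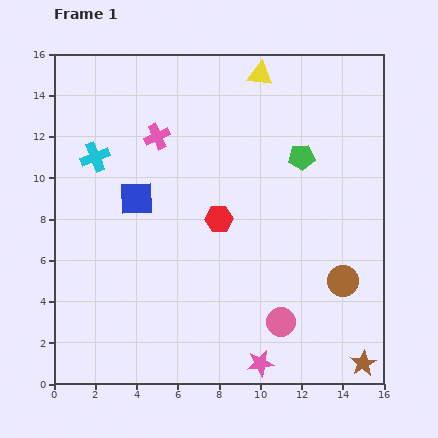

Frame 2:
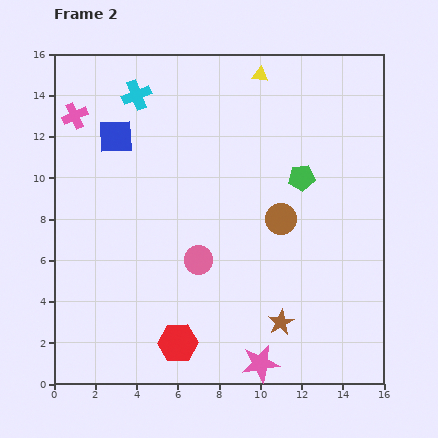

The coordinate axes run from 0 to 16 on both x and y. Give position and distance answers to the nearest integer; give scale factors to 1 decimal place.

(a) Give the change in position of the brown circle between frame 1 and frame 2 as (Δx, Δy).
(-3, 3)

The brown circle was at (14, 5) in frame 1 and (11, 8) in frame 2.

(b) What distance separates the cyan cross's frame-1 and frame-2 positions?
4

The cyan cross moved from (2, 11) to (4, 14), a distance of √(2² + 3²) ≈ 4.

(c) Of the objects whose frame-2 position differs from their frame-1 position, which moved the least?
the green pentagon

(moved 1)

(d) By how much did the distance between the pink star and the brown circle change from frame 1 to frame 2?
+1

Distance in frame 1: 6. Distance in frame 2: 7.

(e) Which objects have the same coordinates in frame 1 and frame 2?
the pink star, the yellow triangle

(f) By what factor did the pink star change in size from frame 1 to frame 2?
1.4×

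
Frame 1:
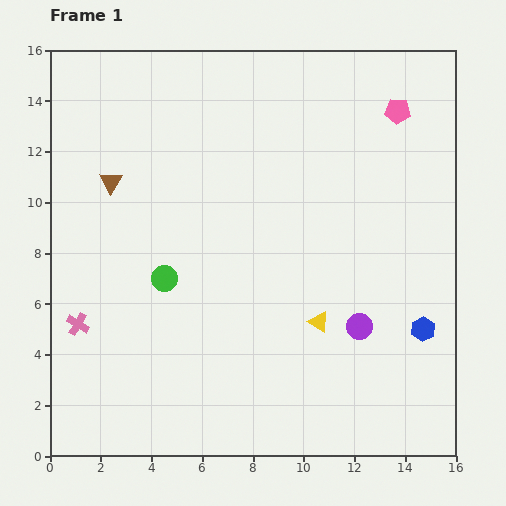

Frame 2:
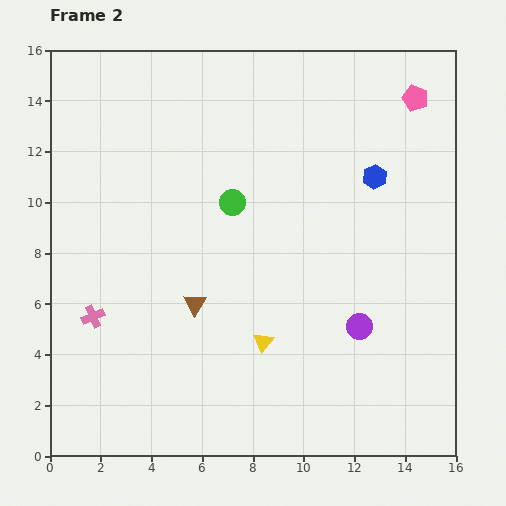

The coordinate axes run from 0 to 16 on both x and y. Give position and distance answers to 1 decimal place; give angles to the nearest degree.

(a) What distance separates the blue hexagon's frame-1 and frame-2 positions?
6.3

The blue hexagon moved from (14.7, 5.0) to (12.8, 11.0), a distance of √(1.9² + 6.0²) ≈ 6.3.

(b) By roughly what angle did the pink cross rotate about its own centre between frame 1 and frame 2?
36° clockwise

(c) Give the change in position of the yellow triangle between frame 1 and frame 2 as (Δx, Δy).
(-2.2, -0.8)

The yellow triangle was at (10.6, 5.3) in frame 1 and (8.4, 4.5) in frame 2.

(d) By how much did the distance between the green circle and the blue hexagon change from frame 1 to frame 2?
-4.7

Distance in frame 1: 10.4. Distance in frame 2: 5.7.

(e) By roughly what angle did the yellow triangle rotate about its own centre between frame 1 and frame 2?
35° clockwise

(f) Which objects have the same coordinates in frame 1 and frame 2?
the purple circle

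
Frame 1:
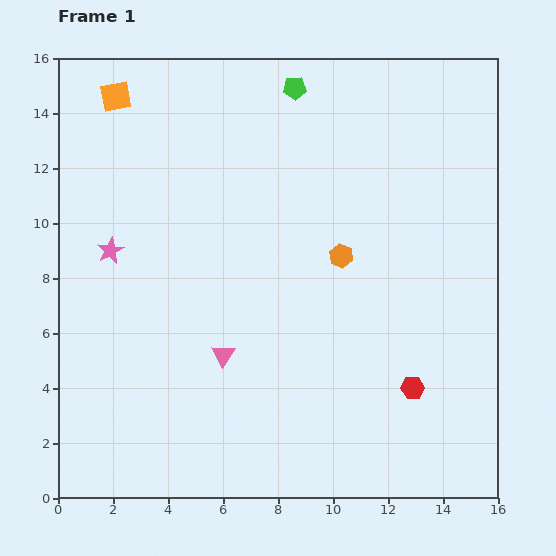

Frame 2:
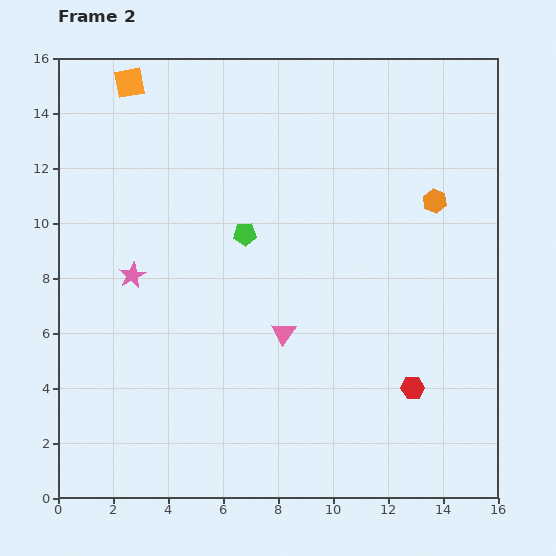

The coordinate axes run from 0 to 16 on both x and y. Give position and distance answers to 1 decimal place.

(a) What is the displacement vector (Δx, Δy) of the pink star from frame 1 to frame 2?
(0.8, -0.9)

The pink star was at (1.9, 9.0) in frame 1 and (2.7, 8.1) in frame 2.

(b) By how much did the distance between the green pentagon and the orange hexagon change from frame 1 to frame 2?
+0.7

Distance in frame 1: 6.3. Distance in frame 2: 7.0.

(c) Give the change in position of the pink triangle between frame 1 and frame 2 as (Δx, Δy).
(2.2, 0.8)

The pink triangle was at (6.0, 5.2) in frame 1 and (8.2, 6.0) in frame 2.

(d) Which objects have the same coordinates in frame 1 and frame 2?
the red hexagon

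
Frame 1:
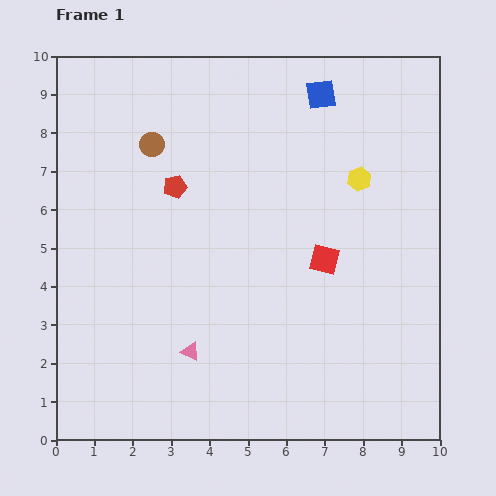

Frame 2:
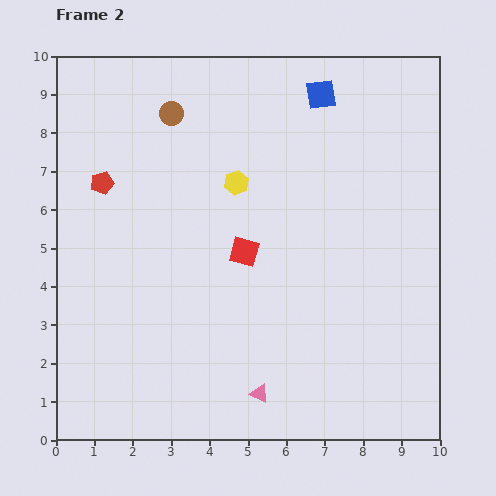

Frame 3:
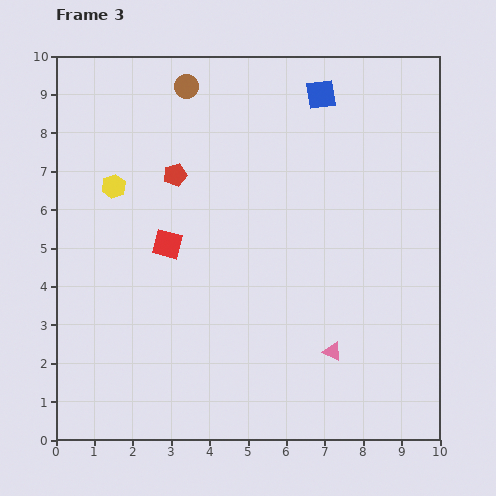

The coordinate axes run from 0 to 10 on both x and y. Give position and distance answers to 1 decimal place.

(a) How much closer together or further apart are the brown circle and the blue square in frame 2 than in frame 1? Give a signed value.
-0.7

Distance in frame 1: 4.6. Distance in frame 2: 3.9.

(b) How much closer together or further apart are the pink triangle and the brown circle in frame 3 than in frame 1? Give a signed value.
+2.4

Distance in frame 1: 5.5. Distance in frame 3: 7.9.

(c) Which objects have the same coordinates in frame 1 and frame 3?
the blue square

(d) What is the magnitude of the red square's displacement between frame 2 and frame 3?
2.0

The red square moved from (4.9, 4.9) to (2.9, 5.1), a distance of √(2.0² + 0.2²) ≈ 2.0.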